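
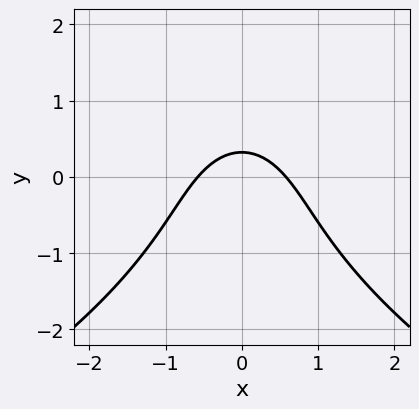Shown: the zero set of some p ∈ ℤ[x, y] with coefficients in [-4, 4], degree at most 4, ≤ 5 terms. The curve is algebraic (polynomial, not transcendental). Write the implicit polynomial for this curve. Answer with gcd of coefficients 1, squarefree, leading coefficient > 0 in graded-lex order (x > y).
y^3 + 3*x^2 + 3*y - 1

(a) deg p = 3. No degree-2 curve has this shape.
(b) Symmetries: mirror symmetry x ↦ −x ⇒ only even powers of x.
(c) The integer polynomial consistent with all of this is the stated p.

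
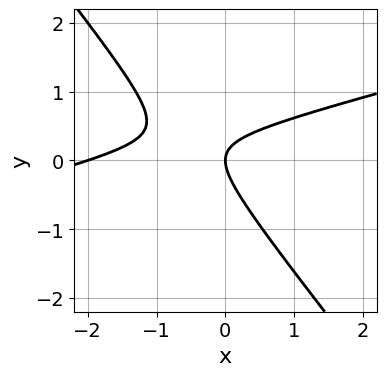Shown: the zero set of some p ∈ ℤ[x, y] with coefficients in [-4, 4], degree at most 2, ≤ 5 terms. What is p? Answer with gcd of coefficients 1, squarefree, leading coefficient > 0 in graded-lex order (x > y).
(a) The degree is 2 — the shape is more complex than any degree-1 curve.
(b) From the visible intercepts: it meets the y-axis at y = 0 (among the integer gridlines); among the integer gridlines, it crosses the x-axis at x ∈ {-2, 0}.
(c) Fitting integer coefficients to these (and the overall shape) gives p.

x^2 - 3*x*y - 3*y^2 + 2*x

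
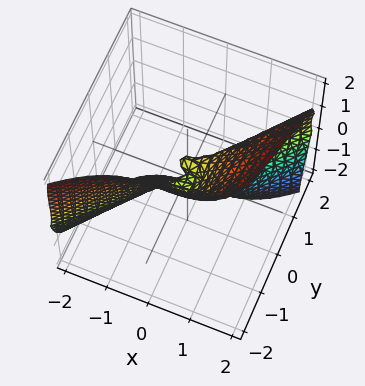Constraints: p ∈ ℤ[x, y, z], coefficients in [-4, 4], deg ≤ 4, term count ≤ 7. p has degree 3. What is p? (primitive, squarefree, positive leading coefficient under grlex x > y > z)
3*x^3 - 3*y^3 - 3*y*z^2 - 2*z^3 + 3*y*z

1. Degree: a generic line meets the surface in up to 3 points, so deg p = 3.
2. Checking where it meets the axes: one z-axis crossing is at z = 0; it crosses the x-axis at the gridline x = 0; one y-axis crossing is at y = 0.
3. Solving for integer coefficients yields p as stated.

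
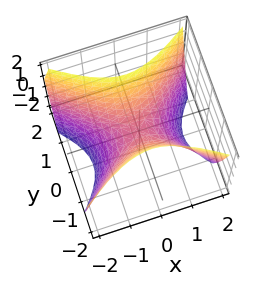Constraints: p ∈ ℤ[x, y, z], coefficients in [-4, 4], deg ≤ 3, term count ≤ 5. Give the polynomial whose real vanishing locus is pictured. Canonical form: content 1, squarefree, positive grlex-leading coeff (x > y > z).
1. deg p = 2. A saddle surface; a quadric.
2. Symmetries: mirror symmetry y ↦ −y ⇒ only even powers of y; it's symmetric under x → −x, forcing even powers of x.
3. Observable constraints: it crosses the z-axis at the gridline z = 0; it meets the y-axis at y = 0 (among the integer gridlines).
4. Together with the visible shape, these determine p as stated.

2*x^2 - 3*y^2 + 2*z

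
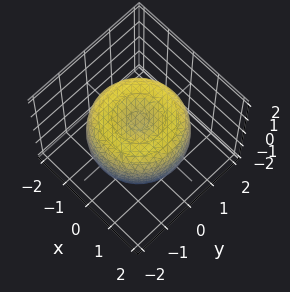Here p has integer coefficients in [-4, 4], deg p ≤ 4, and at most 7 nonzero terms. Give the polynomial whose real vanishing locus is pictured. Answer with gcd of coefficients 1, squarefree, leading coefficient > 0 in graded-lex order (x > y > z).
x^4 + 2*x^2*y^2 + y^4 - 2*x^2 - 2*y^2 + 2*z^2 - 1

First, deg p = 4. A generic line meets the surface in up to 4 points.
Then, symmetries: every cross-section ⟂ z is a circle, so x, y appear only via x² + y².
Next, from the visible intercepts: a circular section at z = -1 has radius exactly 1.
Finally, putting this together gives p.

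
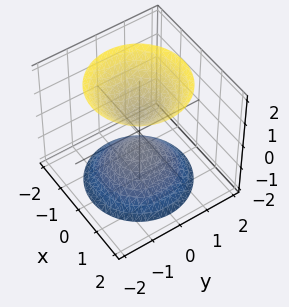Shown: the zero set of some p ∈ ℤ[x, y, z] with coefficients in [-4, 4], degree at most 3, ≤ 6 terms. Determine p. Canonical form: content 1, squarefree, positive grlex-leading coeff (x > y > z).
1. The picture has 2 separate pieces. They look like related sheets of one shape, so recover p as a whole.
2. Degree: the shape is more complex than any degree-1 surface, so deg p = 2.
3. Symmetries: rotational symmetry about the z-axis ⇒ p depends on x, y only through x² + y².
4. Checking where it meets the axes: it misses every integer gridline on the x-axis; the surface avoids every integer y-axis point in the box; a circular section at z = 1 has radius between 0 and 1.
5. Fitting integer coefficients to these (and the overall shape) gives p.

3*x^2 + 3*y^2 - 2*z^2 + 1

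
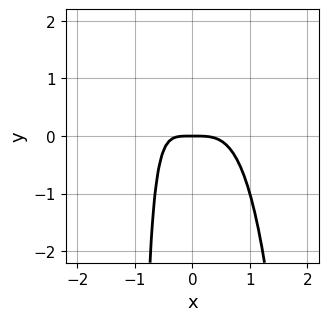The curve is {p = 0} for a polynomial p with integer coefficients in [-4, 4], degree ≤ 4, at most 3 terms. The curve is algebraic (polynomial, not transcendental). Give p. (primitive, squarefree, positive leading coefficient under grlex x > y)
The degree is 4 — a generic line meets the curve in up to 4 points.
Checking where it meets the axes: one y-axis crossing is at y = 0; it meets the x-axis at x = 0 (among the integer gridlines).
These observations pin down the coefficients.

2*x^4 + x*y + y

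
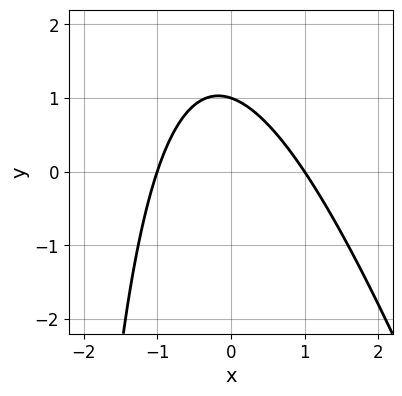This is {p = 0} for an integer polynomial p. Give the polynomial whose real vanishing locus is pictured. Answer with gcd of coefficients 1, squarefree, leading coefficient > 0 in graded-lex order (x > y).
3*x^2 + x*y + 3*y - 3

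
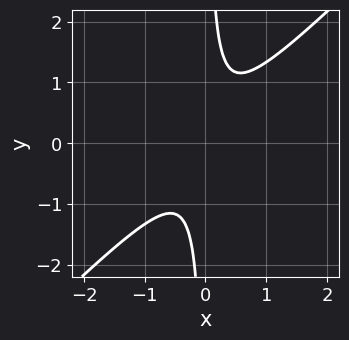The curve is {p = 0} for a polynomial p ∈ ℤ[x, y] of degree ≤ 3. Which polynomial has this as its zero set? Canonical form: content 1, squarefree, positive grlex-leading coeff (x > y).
3*x^2 - 3*x*y + 1

First, deg p = 2. The shape is more complex than any degree-1 curve.
Then, checking where it meets the axes: it misses every integer gridline on the x-axis; the curve avoids every integer y-axis point in the box.
Finally, the integer polynomial consistent with all of this is the stated p.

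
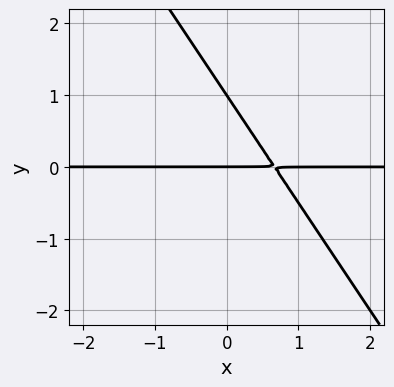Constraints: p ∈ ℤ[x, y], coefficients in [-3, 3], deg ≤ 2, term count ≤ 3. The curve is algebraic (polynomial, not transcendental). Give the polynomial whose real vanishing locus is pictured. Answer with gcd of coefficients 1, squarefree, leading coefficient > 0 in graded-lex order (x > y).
3*x*y + 2*y^2 - 2*y

1. deg p = 2. The shape is more complex than any degree-1 curve.
2. Checking where it meets the axes: every point of the x-axis in the box is on the curve; among the integer gridlines, it crosses the y-axis at y ∈ {0, 1}.
3. The integer polynomial consistent with all of this is the stated p.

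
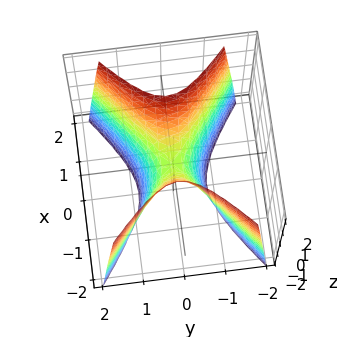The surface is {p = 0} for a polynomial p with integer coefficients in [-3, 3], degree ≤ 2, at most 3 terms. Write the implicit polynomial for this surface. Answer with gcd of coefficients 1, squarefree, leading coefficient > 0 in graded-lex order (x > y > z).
2*x^2 - 3*y^2 - z

(a) deg p = 2.
(b) Symmetries: mirror symmetry y ↦ −y ⇒ only even powers of y; it's symmetric under x → −x, forcing even powers of x.
(c) From the axis intercepts and sections: one x-axis crossing is at x = 0; one y-axis crossing is at y = 0.
(d) Putting this together gives p.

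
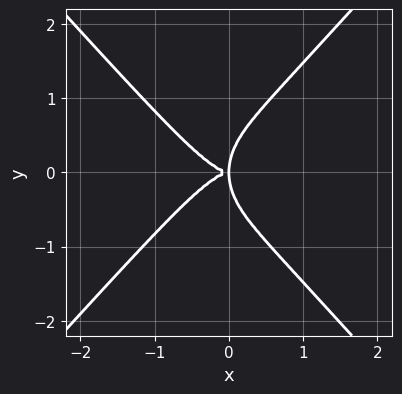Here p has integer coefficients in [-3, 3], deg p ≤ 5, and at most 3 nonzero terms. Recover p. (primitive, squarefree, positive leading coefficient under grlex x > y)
3*x^4 - 2*y^4 + 3*x*y^2

First, degree: a generic line meets the curve in up to 4 points, so deg p = 4.
Next, symmetries: it's symmetric under y → −y, forcing even powers of y.
Next, from the axis intercepts and sections: one y-axis crossing is at y = 0; it crosses the x-axis at the gridline x = 0.
Finally, putting this together gives p.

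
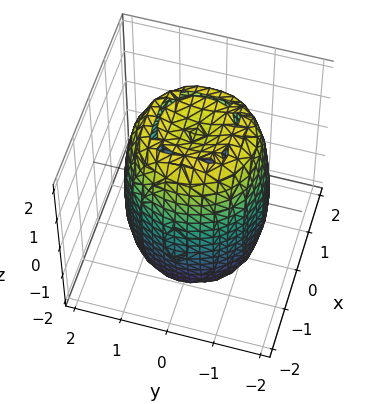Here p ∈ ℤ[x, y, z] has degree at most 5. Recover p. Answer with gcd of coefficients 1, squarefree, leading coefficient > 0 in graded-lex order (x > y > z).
2*x^4 + 4*x^2*y^2 + 2*y^4 - 3*x^2 - 3*y^2 + z^2 - 3

First, the degree is 4 — the shape is more complex than any degree-3 surface.
Next, symmetry: the surface is invariant under rotation about z: p = q(x² + y², z).
Then, against the integer gridlines: a circular section at z = -2 has radius between 0 and 1.
Finally, solving for integer coefficients yields p as stated.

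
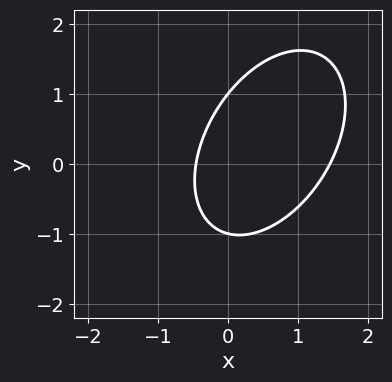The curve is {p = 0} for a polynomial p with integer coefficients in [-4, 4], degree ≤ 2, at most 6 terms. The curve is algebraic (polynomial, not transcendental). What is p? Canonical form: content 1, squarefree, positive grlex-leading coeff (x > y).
3*x^2 - 2*x*y + 2*y^2 - 3*x - 2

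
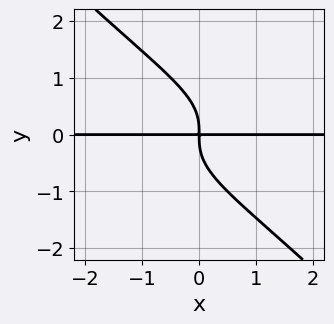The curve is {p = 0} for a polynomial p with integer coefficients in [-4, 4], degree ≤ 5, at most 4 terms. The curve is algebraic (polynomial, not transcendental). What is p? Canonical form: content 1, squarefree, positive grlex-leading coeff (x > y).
x*y^3 + y^4 + x*y

Degree: the shape is more complex than any degree-3 curve, so deg p = 4.
Reading off the gridlines: the visible x-axis segment lies entirely on the curve.
Together with the visible shape, these determine p as stated.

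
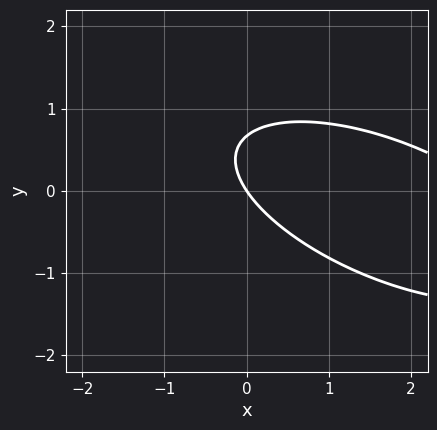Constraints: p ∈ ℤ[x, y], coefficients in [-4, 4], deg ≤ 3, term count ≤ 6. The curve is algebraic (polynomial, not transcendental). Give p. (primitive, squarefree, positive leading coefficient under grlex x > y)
x^2 + 2*x*y + 3*y^2 - 3*x - 2*y

(a) deg p = 2.
(b) From the visible intercepts: it crosses the y-axis at the gridline y = 0; it meets the x-axis at x = 0 (among the integer gridlines).
(c) Putting this together gives p.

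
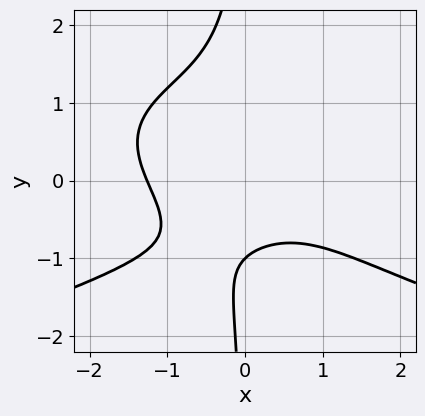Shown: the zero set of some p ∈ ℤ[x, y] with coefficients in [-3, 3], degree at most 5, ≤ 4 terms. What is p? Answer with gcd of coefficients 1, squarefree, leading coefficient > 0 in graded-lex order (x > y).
(a) Degree: no degree-3 curve has this shape, so deg p = 4.
(b) From the visible intercepts: one y-axis crossing is at y = -1.
(c) These observations pin down the coefficients.

2*x*y^3 + x^3 + 2*y + 2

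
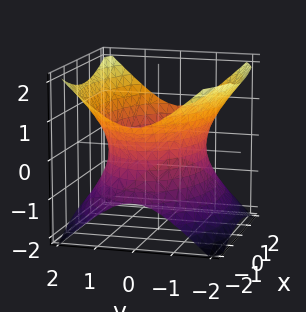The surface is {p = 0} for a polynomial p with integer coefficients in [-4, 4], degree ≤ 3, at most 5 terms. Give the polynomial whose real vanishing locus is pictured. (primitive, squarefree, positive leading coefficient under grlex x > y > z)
x^2 + 2*y^2 - 2*z^2 - 3

First, the degree is 2 — an hourglass — one-sheet hyperboloid; a quadric.
Then, symmetries: the y ↦ −y reflection is a symmetry, so y appears only in even powers; the z ↦ −z reflection is a symmetry, so z appears only in even powers; the x ↦ −x reflection is a symmetry, so x appears only in even powers.
Then, reading off the gridlines: no z-intercept at any integer in the box.
Finally, solving for integer coefficients yields p as stated.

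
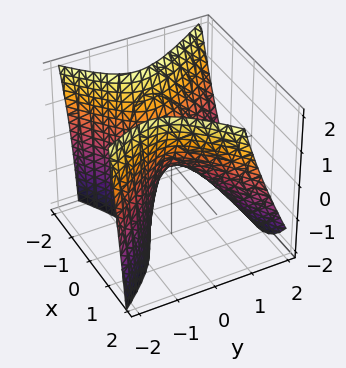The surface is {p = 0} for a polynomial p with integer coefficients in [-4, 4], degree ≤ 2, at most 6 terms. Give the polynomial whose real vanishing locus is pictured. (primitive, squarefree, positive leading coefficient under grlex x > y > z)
3*x^2 - 2*x*y - 3*y^2 - 2*y*z - 2*z

1. deg p = 2.
2. Observable constraints: it crosses the z-axis at the gridline z = 0; it meets the y-axis at y = 0 (among the integer gridlines).
3. Solving for integer coefficients yields p as stated.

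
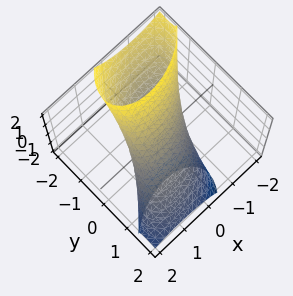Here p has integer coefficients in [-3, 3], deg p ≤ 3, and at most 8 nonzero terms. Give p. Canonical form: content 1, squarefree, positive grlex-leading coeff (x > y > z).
x^2 - x*y + 2*y^2 + 3*y*z + z^2 - 1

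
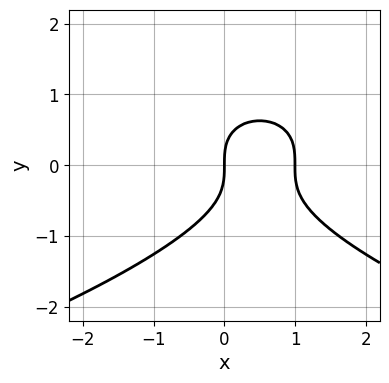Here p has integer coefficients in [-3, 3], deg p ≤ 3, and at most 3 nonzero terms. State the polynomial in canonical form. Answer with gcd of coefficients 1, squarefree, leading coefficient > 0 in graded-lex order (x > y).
y^3 + x^2 - x

First, deg p = 3. The shape is more complex than any degree-2 curve.
Next, reading off the gridlines: it crosses the y-axis at the gridline y = 0; the x-axis gridline crossings are at x ∈ {0, 1}.
Finally, together with the visible shape, these determine p as stated.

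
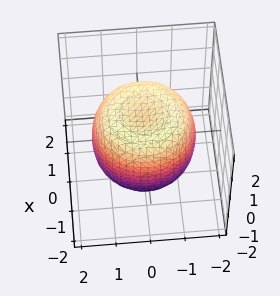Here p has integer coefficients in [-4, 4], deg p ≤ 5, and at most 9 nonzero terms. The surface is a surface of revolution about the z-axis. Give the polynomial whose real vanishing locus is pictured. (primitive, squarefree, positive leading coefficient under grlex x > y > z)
deg p = 4.
Symmetries: rotational symmetry about the z-axis ⇒ p depends on x, y only through x² + y².
From the axis intercepts and sections: the z-axis gridline crossings are at z ∈ {-1, 1}; a circular section at z = 0 has radius between 1 and 2.
Together with the visible shape, these determine p as stated.

2*x^4 + 4*x^2*y^2 + 2*y^4 - 3*x^2 - 3*y^2 + 3*z^2 - 3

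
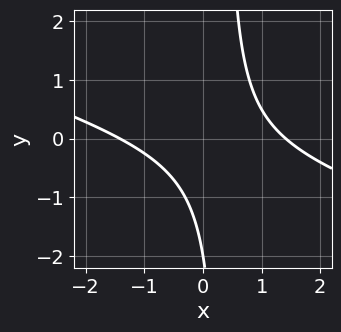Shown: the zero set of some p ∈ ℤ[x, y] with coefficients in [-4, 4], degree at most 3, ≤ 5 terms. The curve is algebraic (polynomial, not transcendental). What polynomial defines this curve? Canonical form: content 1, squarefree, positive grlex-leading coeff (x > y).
x^2 + 3*x*y - y - 2

First, degree: a generic line meets the curve in up to 2 points, so deg p = 2.
Next, reading off the gridlines: one y-axis crossing is at y = -2.
Finally, assembling these constraints gives the stated polynomial.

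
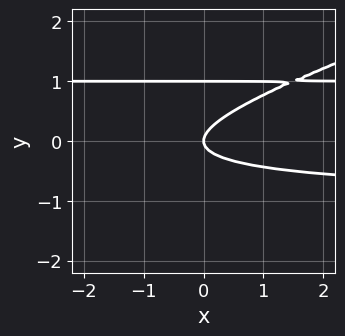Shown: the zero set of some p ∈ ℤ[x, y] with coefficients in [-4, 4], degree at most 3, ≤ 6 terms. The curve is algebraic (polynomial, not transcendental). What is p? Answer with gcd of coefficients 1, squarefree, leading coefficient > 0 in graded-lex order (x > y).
x*y^2 - 3*y^3 + 3*y^2 - x

(a) The degree is 3 — no degree-2 curve has this shape.
(b) Against the integer gridlines: one x-axis crossing is at x = 0; the y-axis gridline crossings are at y ∈ {0, 1}.
(c) These observations pin down the coefficients.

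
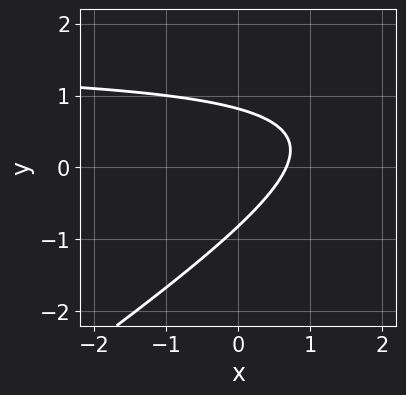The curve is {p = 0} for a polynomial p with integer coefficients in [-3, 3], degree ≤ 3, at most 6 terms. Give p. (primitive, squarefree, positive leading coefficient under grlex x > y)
1. Degree: no degree-1 curve has this shape, so deg p = 2.
2. Solving for integer coefficients yields p as stated.

2*x*y - 3*y^2 - 3*x + 2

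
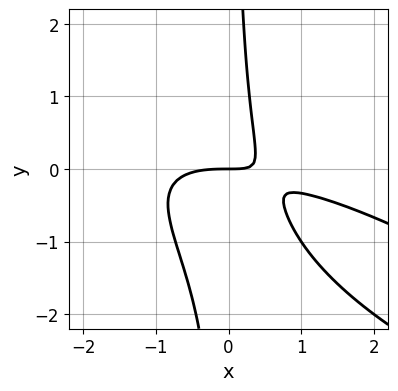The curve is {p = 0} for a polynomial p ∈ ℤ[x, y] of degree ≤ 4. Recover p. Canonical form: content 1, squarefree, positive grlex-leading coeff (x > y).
1. The degree is 3 — the shape is more complex than any degree-2 curve.
2. Reading off the gridlines: it meets the y-axis at y = 0 (among the integer gridlines); it crosses the x-axis at the gridline x = 0.
3. Fitting integer coefficients to these (and the overall shape) gives p.

x^3 + 3*x^2*y + 3*x*y^2 + 3*x*y - 2*y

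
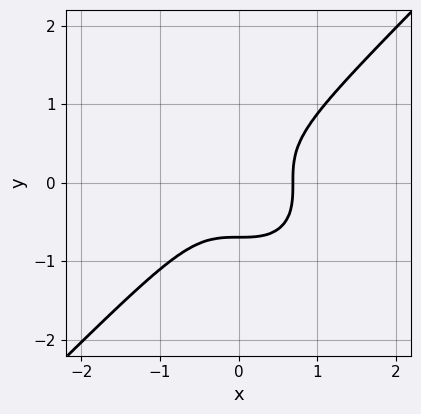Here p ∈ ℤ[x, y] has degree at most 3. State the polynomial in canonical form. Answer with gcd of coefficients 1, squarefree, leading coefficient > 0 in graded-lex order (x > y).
3*x^3 - 3*y^3 - 1

(a) deg p = 3. A generic line meets the curve in up to 3 points.
(b) Matching integer coefficients to the picture gives p.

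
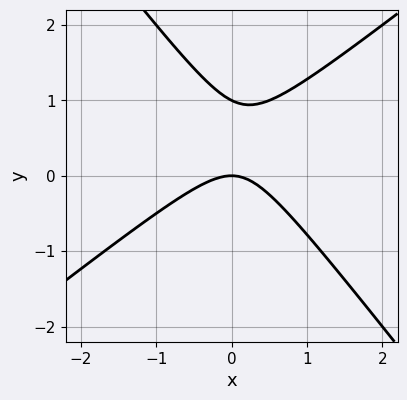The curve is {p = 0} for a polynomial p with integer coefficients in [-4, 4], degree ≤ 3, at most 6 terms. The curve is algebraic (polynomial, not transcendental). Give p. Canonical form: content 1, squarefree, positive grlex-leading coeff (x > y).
2*x^2 - x*y - 2*y^2 + 2*y

1. The degree is 2 — the shape is more complex than any degree-1 curve.
2. Observable constraints: it crosses the x-axis at the gridline x = 0; among the integer gridlines, it crosses the y-axis at y ∈ {0, 1}.
3. The integer polynomial consistent with all of this is the stated p.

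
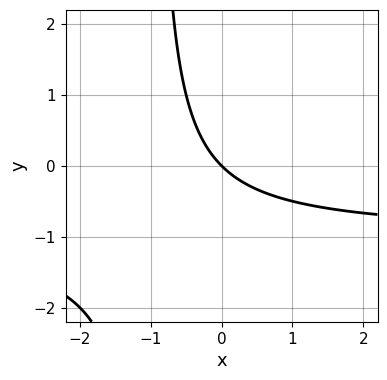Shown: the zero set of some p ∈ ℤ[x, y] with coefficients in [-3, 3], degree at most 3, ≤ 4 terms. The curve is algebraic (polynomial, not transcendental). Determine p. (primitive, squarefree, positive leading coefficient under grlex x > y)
deg p = 2. A generic line meets the curve in up to 2 points.
Checking where it meets the axes: one x-axis crossing is at x = 0; it meets the y-axis at y = 0 (among the integer gridlines).
Assembling these constraints gives the stated polynomial.

x*y + x + y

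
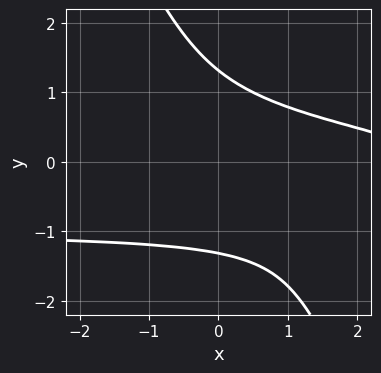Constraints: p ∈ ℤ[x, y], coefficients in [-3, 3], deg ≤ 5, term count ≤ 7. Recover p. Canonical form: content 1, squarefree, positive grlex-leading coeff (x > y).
2*x*y^3 + y^4 + x*y^2 + x - 3

Degree: the shape is more complex than any degree-3 curve, so deg p = 4.
From the axis intercepts and sections: no x-intercept at any integer in the box.
Solving for integer coefficients yields p as stated.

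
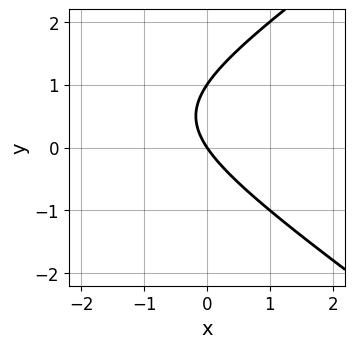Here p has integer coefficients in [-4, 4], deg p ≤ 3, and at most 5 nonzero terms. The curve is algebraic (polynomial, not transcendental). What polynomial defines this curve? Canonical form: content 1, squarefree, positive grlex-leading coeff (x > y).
x^2 - 2*y^2 + 3*x + 2*y

1. The degree is 2 — a generic line meets the curve in up to 2 points.
2. Checking where it meets the axes: it crosses the x-axis at the gridline x = 0; the y-axis gridline crossings are at y ∈ {0, 1}.
3. Together with the visible shape, these determine p as stated.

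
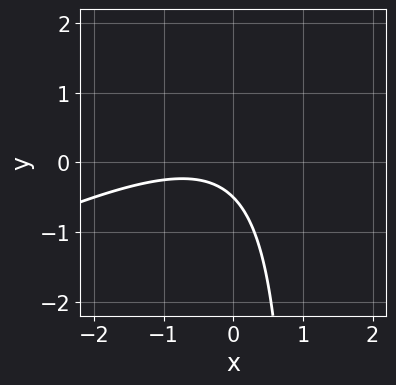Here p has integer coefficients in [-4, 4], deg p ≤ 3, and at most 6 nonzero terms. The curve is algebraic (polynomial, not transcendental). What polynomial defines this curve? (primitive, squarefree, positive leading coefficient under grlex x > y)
(a) Degree: the shape is more complex than any degree-1 curve, so deg p = 2.
(b) Reading off the gridlines: the curve avoids every integer x-axis point in the box.
(c) Fitting integer coefficients to these (and the overall shape) gives p.

x^2 - 2*x*y + x + 2*y + 1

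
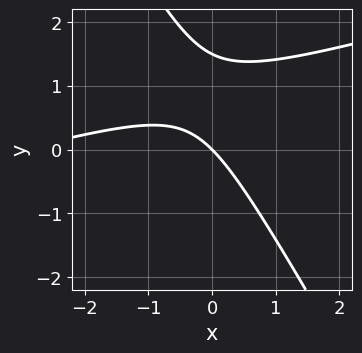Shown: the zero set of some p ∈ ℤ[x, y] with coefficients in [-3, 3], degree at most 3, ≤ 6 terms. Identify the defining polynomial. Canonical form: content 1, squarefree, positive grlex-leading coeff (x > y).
The degree is 2 — no degree-1 curve has this shape.
From the axis intercepts and sections: it crosses the x-axis at the gridline x = 0; one y-axis crossing is at y = 0.
These observations pin down the coefficients.

x^2 - 3*x*y - 2*y^2 + 3*x + 3*y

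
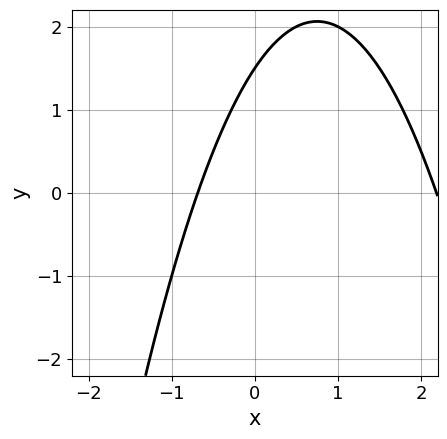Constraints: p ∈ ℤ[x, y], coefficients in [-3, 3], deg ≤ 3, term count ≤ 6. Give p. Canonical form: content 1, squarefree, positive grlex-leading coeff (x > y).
2*x^2 - 3*x + 2*y - 3

First, the degree is 2 — a generic line meets the curve in up to 2 points.
Finally, the integer polynomial consistent with all of this is the stated p.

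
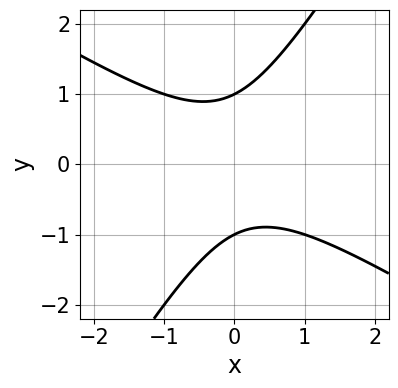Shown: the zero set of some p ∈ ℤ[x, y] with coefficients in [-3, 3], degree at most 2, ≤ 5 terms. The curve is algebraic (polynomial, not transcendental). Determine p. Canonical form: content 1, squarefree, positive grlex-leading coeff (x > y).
First, the degree is 2 — a generic line meets the curve in up to 2 points.
Next, observable constraints: among the integer gridlines, it crosses the y-axis at y ∈ {-1, 1}; it misses every integer gridline on the x-axis.
Finally, the integer polynomial consistent with all of this is the stated p.

x^2 + x*y - y^2 + 1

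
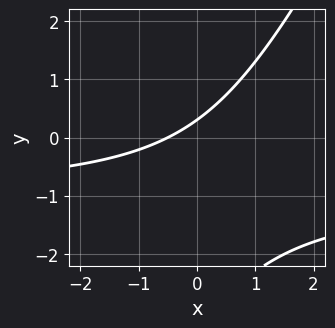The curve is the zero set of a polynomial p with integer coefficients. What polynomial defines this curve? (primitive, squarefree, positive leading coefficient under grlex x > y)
(a) deg p = 2. No degree-1 curve has this shape.
(b) Matching integer coefficients to the picture gives p.

2*x*y - y^2 + 2*x - 3*y + 1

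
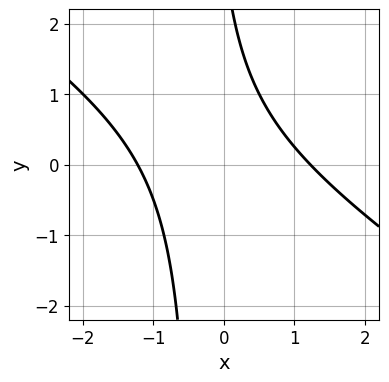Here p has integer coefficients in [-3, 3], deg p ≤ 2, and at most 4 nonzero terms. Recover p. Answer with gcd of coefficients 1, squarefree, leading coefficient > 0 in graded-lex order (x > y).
2*x^2 + 3*x*y + y - 3

(a) deg p = 2.
(b) Observable constraints: the curve avoids every integer y-axis point in the box.
(c) Assembling these constraints gives the stated polynomial.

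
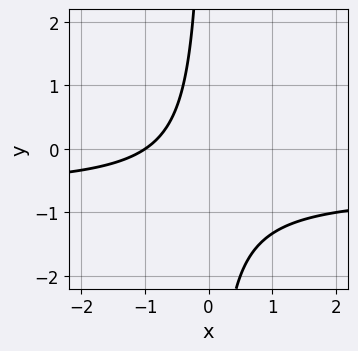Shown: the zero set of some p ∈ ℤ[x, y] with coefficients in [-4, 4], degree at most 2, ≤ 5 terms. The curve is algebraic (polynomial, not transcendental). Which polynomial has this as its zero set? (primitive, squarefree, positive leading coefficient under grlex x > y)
3*x*y + 2*x + 2

1. deg p = 2. No degree-1 curve has this shape.
2. From the visible intercepts: the curve avoids every integer y-axis point in the box; it meets the x-axis at x = -1 (among the integer gridlines).
3. Assembling these constraints gives the stated polynomial.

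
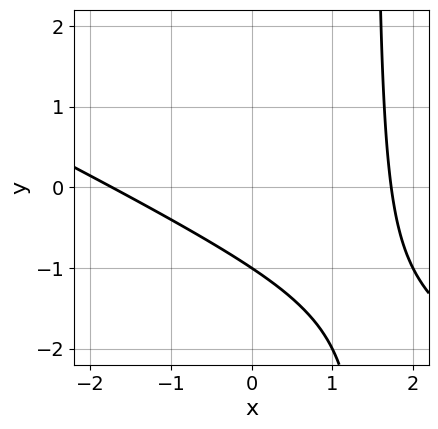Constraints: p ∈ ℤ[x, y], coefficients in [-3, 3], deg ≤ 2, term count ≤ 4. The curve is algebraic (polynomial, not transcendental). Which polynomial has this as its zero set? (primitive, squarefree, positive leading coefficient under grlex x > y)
(a) Degree: a generic line meets the curve in up to 2 points, so deg p = 2.
(b) From the visible intercepts: it meets the y-axis at y = -1 (among the integer gridlines).
(c) Matching integer coefficients to the picture gives p.

x^2 + 2*x*y - 3*y - 3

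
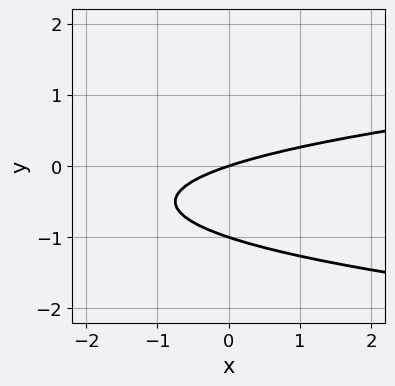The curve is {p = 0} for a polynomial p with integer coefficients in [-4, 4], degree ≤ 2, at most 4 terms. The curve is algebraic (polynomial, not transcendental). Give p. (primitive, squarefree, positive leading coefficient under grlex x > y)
3*y^2 - x + 3*y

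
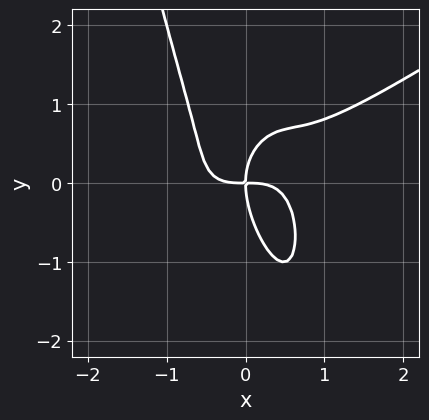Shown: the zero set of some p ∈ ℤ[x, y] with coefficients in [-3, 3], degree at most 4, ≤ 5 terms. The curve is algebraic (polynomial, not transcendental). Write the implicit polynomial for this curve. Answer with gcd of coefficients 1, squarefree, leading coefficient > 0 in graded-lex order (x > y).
First, deg p = 4. No degree-3 curve has this shape.
Next, checking where it meets the axes: one y-axis crossing is at y = 0; one x-axis crossing is at x = 0.
Finally, matching integer coefficients to the picture gives p.

2*x^4 - 3*x^3*y - x*y^2 - y^3 + 2*x*y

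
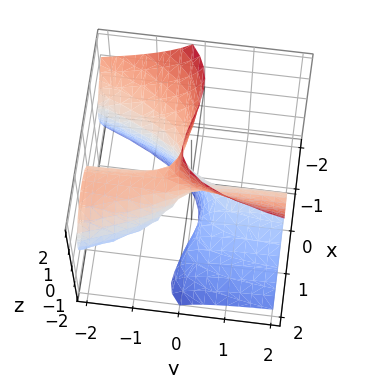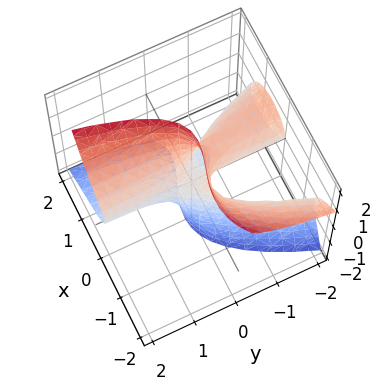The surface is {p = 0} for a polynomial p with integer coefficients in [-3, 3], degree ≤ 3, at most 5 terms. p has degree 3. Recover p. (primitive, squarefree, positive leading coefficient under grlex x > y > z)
3*x^3 + 3*x^2*z - 3*y*z^2 + 3*x*y - z

deg p = 3. The shape is more complex than any degree-2 surface.
From the axis intercepts and sections: every point of the y-axis in the box is on the surface; it meets the x-axis at x = 0 (among the integer gridlines); one z-axis crossing is at z = 0.
These observations pin down the coefficients.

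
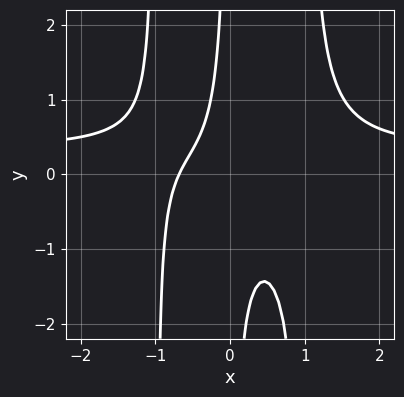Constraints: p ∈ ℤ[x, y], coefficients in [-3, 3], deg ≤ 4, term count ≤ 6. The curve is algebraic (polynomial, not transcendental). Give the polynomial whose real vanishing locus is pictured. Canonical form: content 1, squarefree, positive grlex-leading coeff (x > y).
3*x^3*y - x^3 - 3*x*y - x - 1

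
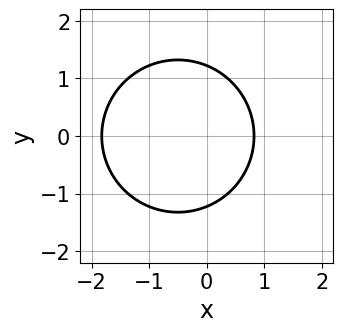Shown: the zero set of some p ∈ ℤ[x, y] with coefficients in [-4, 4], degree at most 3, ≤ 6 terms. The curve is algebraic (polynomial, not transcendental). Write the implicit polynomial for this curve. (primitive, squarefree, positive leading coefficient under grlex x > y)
2*x^2 + 2*y^2 + 2*x - 3

1. Degree: a generic line meets the curve in up to 2 points, so deg p = 2.
2. Symmetries: mirror symmetry y ↦ −y ⇒ only even powers of y.
3. Fitting integer coefficients to these (and the overall shape) gives p.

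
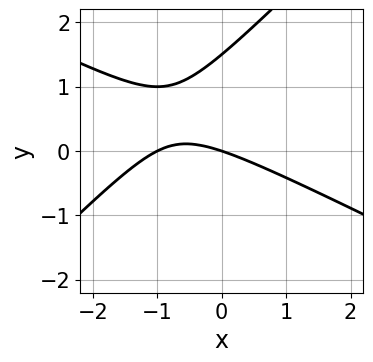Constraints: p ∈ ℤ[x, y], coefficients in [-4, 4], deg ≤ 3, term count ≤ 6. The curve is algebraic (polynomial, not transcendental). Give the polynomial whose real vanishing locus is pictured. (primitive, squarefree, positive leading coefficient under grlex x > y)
(a) The degree is 2 — a generic line meets the curve in up to 2 points.
(b) From the visible intercepts: it crosses the y-axis at the gridline y = 0; the x-axis gridline crossings are at x ∈ {-1, 0}.
(c) Fitting integer coefficients to these (and the overall shape) gives p.

x^2 + x*y - 2*y^2 + x + 3*y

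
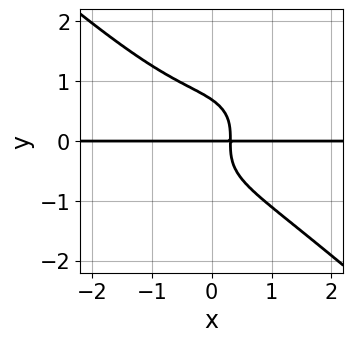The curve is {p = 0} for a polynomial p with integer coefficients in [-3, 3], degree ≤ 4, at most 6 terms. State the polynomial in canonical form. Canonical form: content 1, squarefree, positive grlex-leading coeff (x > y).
Degree: a generic line meets the curve in up to 4 points, so deg p = 4.
Observable constraints: one y-axis crossing is at y = 0; every point of the x-axis in the box is on the curve.
Putting this together gives p.

2*x^3*y + 3*y^4 + 3*x*y - y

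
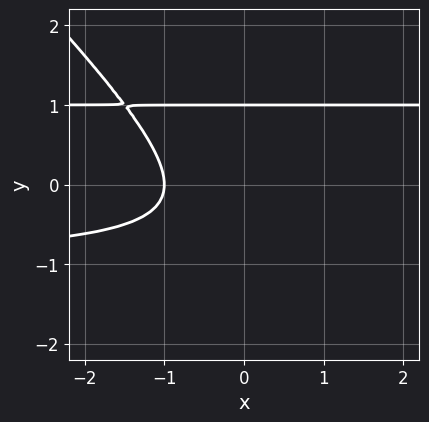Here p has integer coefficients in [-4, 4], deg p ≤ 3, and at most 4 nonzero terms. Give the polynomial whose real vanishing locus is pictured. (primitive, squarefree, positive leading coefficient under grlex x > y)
Degree: the shape is more complex than any degree-2 curve, so deg p = 3.
From the visible intercepts: it crosses the y-axis at the gridline y = 1; one x-axis crossing is at x = -1.
Fitting integer coefficients to these (and the overall shape) gives p.

x*y^2 + y^3 - x - 1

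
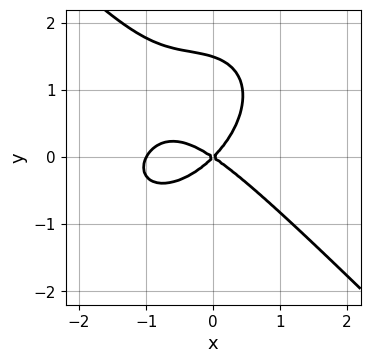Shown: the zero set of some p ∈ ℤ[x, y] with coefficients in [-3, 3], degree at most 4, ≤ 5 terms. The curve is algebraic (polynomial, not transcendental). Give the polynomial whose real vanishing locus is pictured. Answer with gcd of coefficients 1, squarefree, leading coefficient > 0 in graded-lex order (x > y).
2*x^3 + 2*y^3 + 2*x^2 + x*y - 3*y^2

(a) deg p = 3.
(b) Against the integer gridlines: among the integer gridlines, it crosses the x-axis at x ∈ {-1, 0}; it crosses the y-axis at the gridline y = 0.
(c) These observations pin down the coefficients.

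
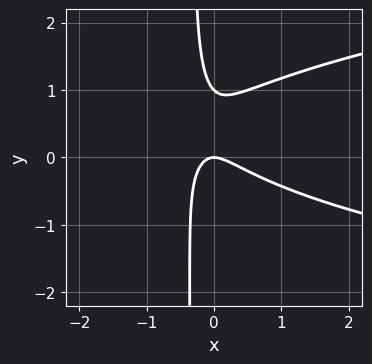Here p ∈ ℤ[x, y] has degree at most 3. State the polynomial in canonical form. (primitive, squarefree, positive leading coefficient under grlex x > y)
(a) Degree: the shape is more complex than any degree-2 curve, so deg p = 3.
(b) Observable constraints: it crosses the x-axis at the gridline x = 0; among the integer gridlines, it crosses the y-axis at y ∈ {0, 1}.
(c) Fitting integer coefficients to these (and the overall shape) gives p.

3*x*y^2 - 2*x^2 - 2*x*y + y^2 - y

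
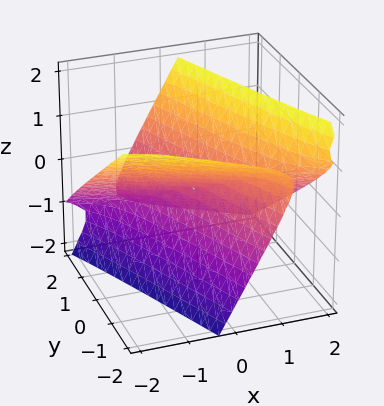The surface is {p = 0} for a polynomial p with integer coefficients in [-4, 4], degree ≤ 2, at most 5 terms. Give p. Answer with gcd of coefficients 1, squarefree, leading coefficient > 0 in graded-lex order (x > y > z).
First, deg p = 2. A generic line meets the surface in up to 2 points.
Then, from the axis intercepts and sections: it meets the y-axis at y = 0 (among the integer gridlines); one x-axis crossing is at x = 0; it meets the z-axis at z = 0 (among the integer gridlines).
Finally, the integer polynomial consistent with all of this is the stated p.

x^2 + 3*x*y + 3*x*z + y^2 - 2*z^2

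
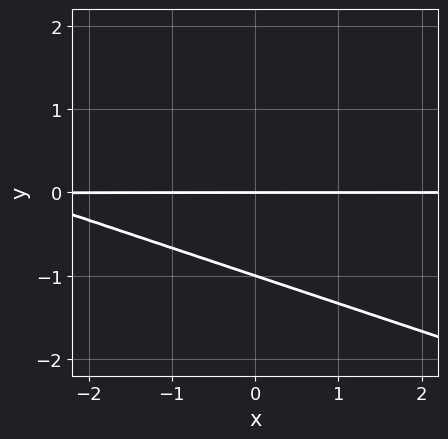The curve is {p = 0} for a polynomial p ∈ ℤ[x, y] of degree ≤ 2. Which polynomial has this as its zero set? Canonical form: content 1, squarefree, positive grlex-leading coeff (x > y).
x*y + 3*y^2 + 3*y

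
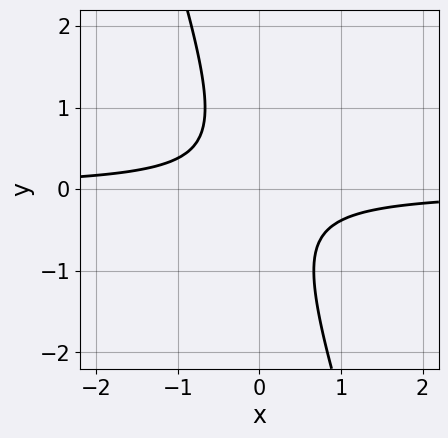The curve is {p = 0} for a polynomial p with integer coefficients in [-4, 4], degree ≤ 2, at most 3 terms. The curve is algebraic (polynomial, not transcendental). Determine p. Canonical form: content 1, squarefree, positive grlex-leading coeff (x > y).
1. Degree: no degree-1 curve has this shape, so deg p = 2.
2. From the visible intercepts: the curve avoids every integer x-axis point in the box; no y-intercept at any integer in the box.
3. Assembling these constraints gives the stated polynomial.

3*x*y + y^2 + 1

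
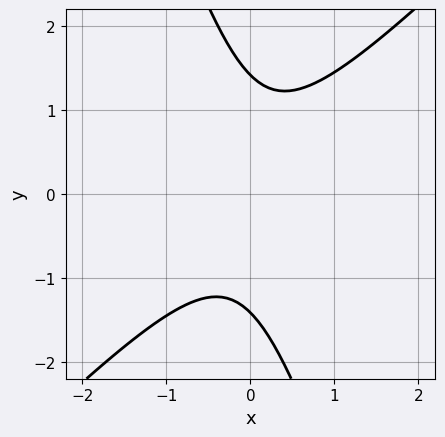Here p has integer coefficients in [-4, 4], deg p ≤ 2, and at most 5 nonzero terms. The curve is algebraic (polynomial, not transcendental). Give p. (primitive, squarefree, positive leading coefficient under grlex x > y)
3*x^2 - 2*x*y - y^2 + 2

1. Degree: the shape is more complex than any degree-1 curve, so deg p = 2.
2. Checking where it meets the axes: no x-intercept at any integer in the box.
3. Solving for integer coefficients yields p as stated.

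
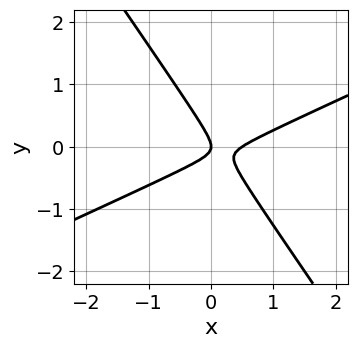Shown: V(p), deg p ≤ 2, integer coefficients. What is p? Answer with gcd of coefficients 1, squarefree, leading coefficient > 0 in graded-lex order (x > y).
2*x^2 - 3*x*y - 3*y^2 - x

(a) The degree is 2 — a generic line meets the curve in up to 2 points.
(b) Reading off the gridlines: one x-axis crossing is at x = 0; it crosses the y-axis at the gridline y = 0.
(c) Assembling these constraints gives the stated polynomial.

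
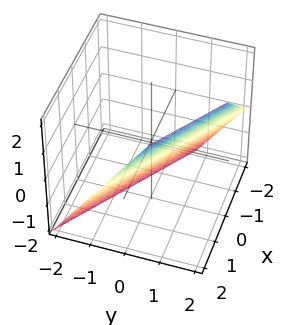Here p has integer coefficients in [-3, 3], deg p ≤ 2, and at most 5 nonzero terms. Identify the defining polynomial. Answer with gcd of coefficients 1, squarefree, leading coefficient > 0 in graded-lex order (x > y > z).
(a) The degree is 1 — the surface is flat (a plane).
(b) Checking where it meets the axes: it meets the x-axis at x = 1 (among the integer gridlines); one z-axis crossing is at z = -1.
(c) Together with the visible shape, these determine p as stated.

2*x + 3*y - 2*z - 2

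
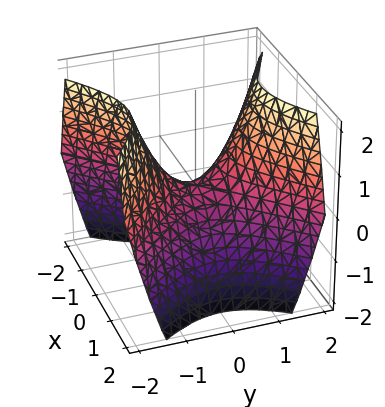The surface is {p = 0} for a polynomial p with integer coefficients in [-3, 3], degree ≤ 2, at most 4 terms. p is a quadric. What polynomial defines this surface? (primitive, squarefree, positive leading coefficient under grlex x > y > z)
1. The degree is 2 — a saddle surface; a quadric.
2. Symmetries: it's symmetric under y → −y, forcing even powers of y; mirror symmetry x ↦ −x ⇒ only even powers of x.
3. Observable constraints: it meets the x-axis at x = 0 (among the integer gridlines); it crosses the y-axis at the gridline y = 0; it crosses the z-axis at the gridline z = 0.
4. Matching integer coefficients to the picture gives p.

x^2 - y^2 + z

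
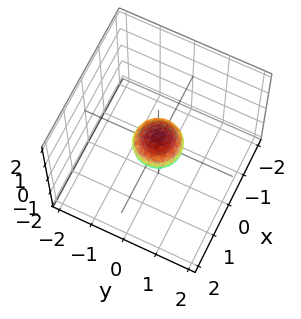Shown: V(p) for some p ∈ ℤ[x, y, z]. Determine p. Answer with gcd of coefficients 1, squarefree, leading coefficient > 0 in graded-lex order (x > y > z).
1. deg p = 2. Bounded and convex; a quadric.
2. Symmetries: mirror symmetry z ↦ −z ⇒ only even powers of z; every cross-section ⟂ z is a circle, so x, y appear only via x² + y².
3. From the visible intercepts: a circular section at z = 0 has radius between 0 and 1.
4. Fitting integer coefficients to these (and the overall shape) gives p.

2*x^2 + 2*y^2 + 3*z^2 - 1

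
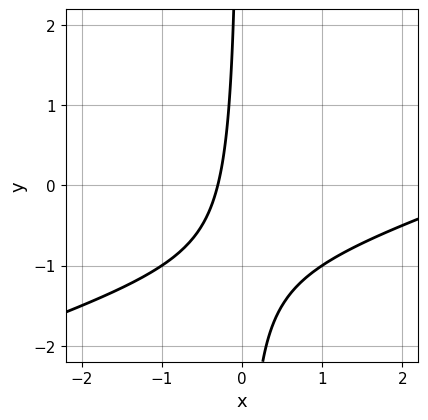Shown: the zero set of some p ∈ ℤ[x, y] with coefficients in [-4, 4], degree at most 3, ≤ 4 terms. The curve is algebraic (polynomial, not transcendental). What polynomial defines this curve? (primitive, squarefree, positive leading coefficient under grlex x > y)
x^2 - 3*x*y - 3*x - 1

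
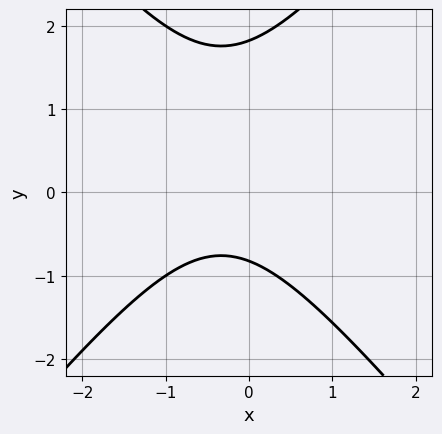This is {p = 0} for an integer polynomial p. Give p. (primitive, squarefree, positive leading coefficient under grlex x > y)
3*x^2 - 2*y^2 + 2*x + 2*y + 3

deg p = 2.
Observable constraints: the curve avoids every integer x-axis point in the box.
Putting this together gives p.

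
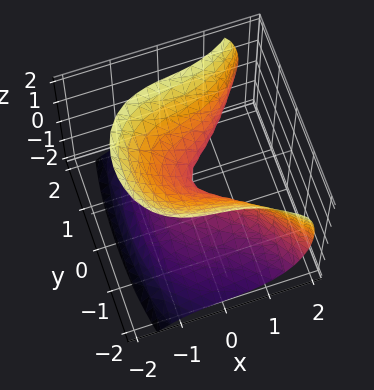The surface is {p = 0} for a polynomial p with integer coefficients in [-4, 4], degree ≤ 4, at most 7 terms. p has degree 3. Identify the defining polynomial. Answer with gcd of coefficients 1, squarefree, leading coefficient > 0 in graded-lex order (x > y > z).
2*x^3 - y^2*z - 3*y^2 + 3*z^2 + 2*x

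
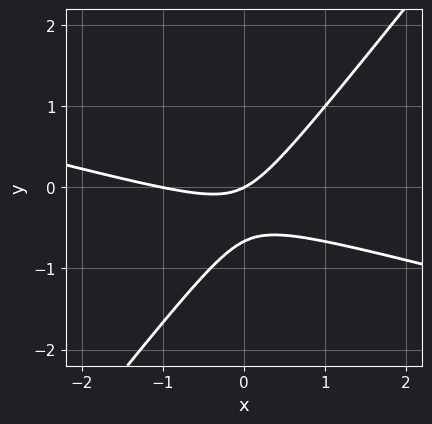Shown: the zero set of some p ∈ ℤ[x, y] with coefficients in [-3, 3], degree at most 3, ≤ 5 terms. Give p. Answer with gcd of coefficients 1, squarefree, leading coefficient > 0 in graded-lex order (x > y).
x^2 + 3*x*y - 3*y^2 + x - 2*y

(a) deg p = 2. The shape is more complex than any degree-1 curve.
(b) Checking where it meets the axes: among the integer gridlines, it crosses the x-axis at x ∈ {-1, 0}; one y-axis crossing is at y = 0.
(c) Fitting integer coefficients to these (and the overall shape) gives p.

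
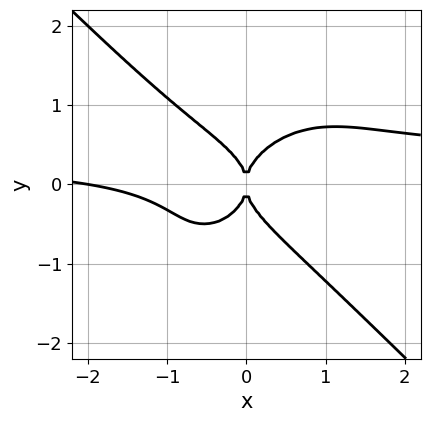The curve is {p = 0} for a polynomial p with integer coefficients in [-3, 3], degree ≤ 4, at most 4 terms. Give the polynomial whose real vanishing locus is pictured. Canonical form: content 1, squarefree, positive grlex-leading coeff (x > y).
1. The degree is 4 — no degree-3 curve has this shape.
2. Checking where it meets the axes: it meets the y-axis at y = 0 (among the integer gridlines); among the integer gridlines, it crosses the x-axis at x ∈ {-2, 0}.
3. Assembling these constraints gives the stated polynomial.

3*x^3*y + 3*y^4 - x^3 - 2*x^2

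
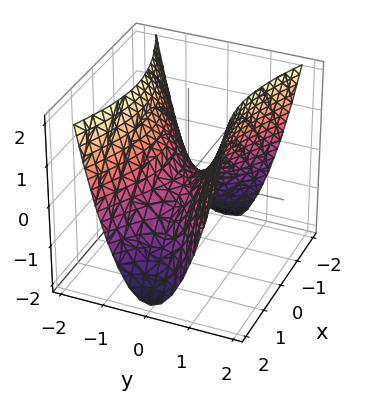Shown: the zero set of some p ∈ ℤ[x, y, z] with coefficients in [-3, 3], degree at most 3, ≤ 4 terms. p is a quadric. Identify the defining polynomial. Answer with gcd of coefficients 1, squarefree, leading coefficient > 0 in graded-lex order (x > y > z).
x^2 - 3*y^2 + 2*z

(a) The degree is 2 — a hyperbolic paraboloid; a quadric.
(b) Symmetries: the y ↦ −y reflection is a symmetry, so y appears only in even powers; the x ↦ −x reflection is a symmetry, so x appears only in even powers.
(c) Reading off the gridlines: it crosses the z-axis at the gridline z = 0; one y-axis crossing is at y = 0; it crosses the x-axis at the gridline x = 0.
(d) The integer polynomial consistent with all of this is the stated p.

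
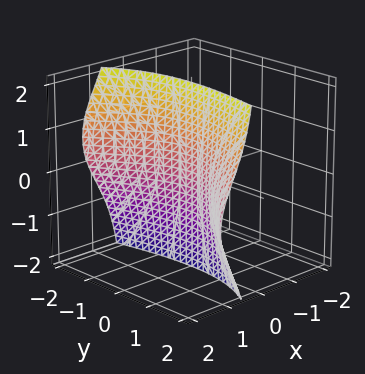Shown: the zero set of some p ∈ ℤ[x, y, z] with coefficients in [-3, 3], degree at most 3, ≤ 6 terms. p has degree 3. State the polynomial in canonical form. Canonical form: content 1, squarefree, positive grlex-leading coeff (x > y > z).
x^3 + x*y*z + 2*x*z^2 - y^2 + 3*x

1. Degree: the shape is more complex than any degree-2 surface, so deg p = 3.
2. Checking where it meets the axes: it meets the y-axis at y = 0 (among the integer gridlines); the visible z-axis segment lies entirely on the surface.
3. Fitting integer coefficients to these (and the overall shape) gives p.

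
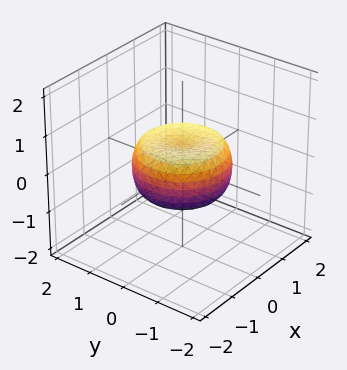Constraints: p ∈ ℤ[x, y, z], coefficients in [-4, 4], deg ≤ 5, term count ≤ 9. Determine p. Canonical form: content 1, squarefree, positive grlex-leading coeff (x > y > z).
2*x^4 + 4*x^2*y^2 + 2*y^4 - 2*x^2 - 2*y^2 + 3*z^2 - 1

First, the degree is 4 — the shape is more complex than any degree-3 surface.
Then, symmetries: the surface is invariant under rotation about z: p = q(x² + y², z).
Then, against the integer gridlines: a circular section at z = 0 has radius between 1 and 2.
Finally, the integer polynomial consistent with all of this is the stated p.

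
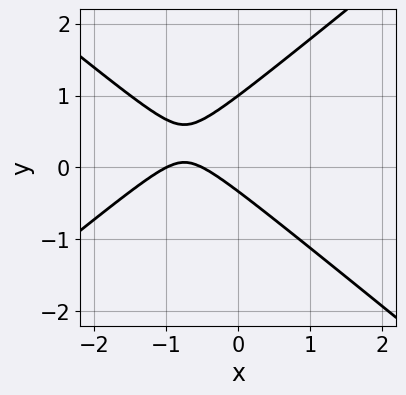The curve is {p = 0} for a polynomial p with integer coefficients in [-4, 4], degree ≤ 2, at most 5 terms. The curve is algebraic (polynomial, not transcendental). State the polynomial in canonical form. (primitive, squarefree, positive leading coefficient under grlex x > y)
1. deg p = 2. No degree-1 curve has this shape.
2. From the axis intercepts and sections: it meets the x-axis at x = -1 (among the integer gridlines); it crosses the y-axis at the gridline y = 1.
3. Fitting integer coefficients to these (and the overall shape) gives p.

2*x^2 - 3*y^2 + 3*x + 2*y + 1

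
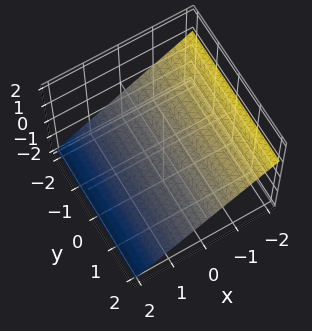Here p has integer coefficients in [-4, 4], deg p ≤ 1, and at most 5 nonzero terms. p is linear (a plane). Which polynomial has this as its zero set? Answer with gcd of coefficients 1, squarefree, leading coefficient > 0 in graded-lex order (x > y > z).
2*x + 3*z + 2

1. Degree: every cross-section is a straight line — this is a plane, so deg p = 1.
2. Reading off the gridlines: no y-intercept at any integer in the box; it crosses the x-axis at the gridline x = -1.
3. Assembling these constraints gives the stated polynomial.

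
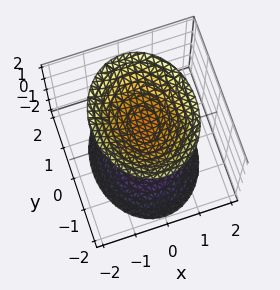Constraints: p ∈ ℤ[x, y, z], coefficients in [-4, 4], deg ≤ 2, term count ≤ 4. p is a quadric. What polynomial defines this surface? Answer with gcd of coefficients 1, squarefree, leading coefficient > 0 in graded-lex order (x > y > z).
1. The picture has 2 separate pieces.
2. Degree: two separate bowl-shaped sheets opening away from each other; a quadric, so deg p = 2.
3. Symmetries: the x ↦ −x reflection is a symmetry, so x appears only in even powers; it's symmetric under y → −y, forcing even powers of y; it's symmetric under z → −z, forcing even powers of z.
4. From the axis intercepts and sections: among the integer gridlines, it crosses the z-axis at z ∈ {-1, 1}; it misses every integer gridline on the y-axis; the surface avoids every integer x-axis point in the box.
5. The integer polynomial consistent with all of this is the stated p.

3*x^2 + 2*y^2 - 2*z^2 + 2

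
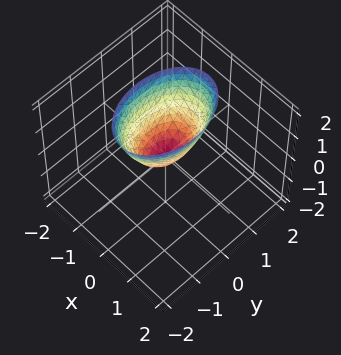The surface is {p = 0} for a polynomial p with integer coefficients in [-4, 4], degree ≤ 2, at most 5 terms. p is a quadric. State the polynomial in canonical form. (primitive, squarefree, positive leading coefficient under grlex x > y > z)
2*x^2 + y^2 - z

(a) The degree is 2 — a single bowl opening along one axis; a quadric.
(b) Symmetries: mirror symmetry y ↦ −y ⇒ only even powers of y; it's symmetric under x → −x, forcing even powers of x.
(c) From the axis intercepts and sections: it crosses the x-axis at the gridline x = 0; it meets the y-axis at y = 0 (among the integer gridlines).
(d) These observations pin down the coefficients.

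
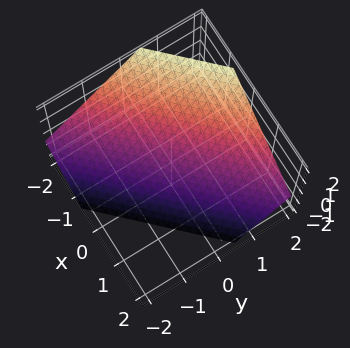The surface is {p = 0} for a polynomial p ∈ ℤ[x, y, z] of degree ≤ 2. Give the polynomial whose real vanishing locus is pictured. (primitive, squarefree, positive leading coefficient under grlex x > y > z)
3*x - 3*y + 3*z + 2

First, degree: the surface is flat (a plane), so deg p = 1.
Finally, matching integer coefficients to the picture gives p.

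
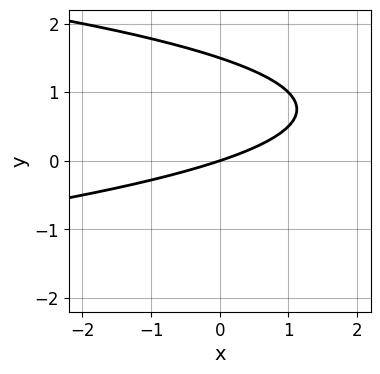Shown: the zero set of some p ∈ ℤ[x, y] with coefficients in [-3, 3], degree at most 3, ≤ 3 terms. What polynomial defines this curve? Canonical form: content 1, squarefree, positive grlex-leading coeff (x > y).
First, degree: the shape is more complex than any degree-1 curve, so deg p = 2.
Next, from the visible intercepts: it crosses the x-axis at the gridline x = 0; it meets the y-axis at y = 0 (among the integer gridlines).
Finally, putting this together gives p.

2*y^2 + x - 3*y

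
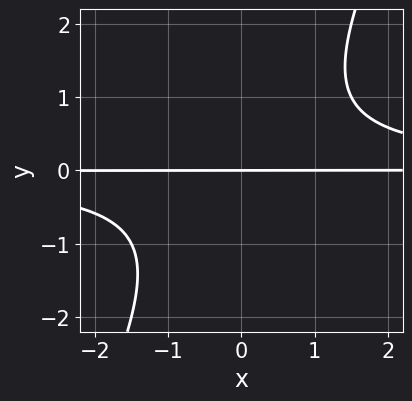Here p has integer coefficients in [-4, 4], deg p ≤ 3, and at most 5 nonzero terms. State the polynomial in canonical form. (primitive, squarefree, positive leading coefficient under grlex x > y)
1. Degree: a generic line meets the curve in up to 3 points, so deg p = 3.
2. From the axis intercepts and sections: every point of the x-axis in the box is on the curve; one y-axis crossing is at y = 0.
3. Together with the visible shape, these determine p as stated.

2*x*y^2 - y^3 - 2*y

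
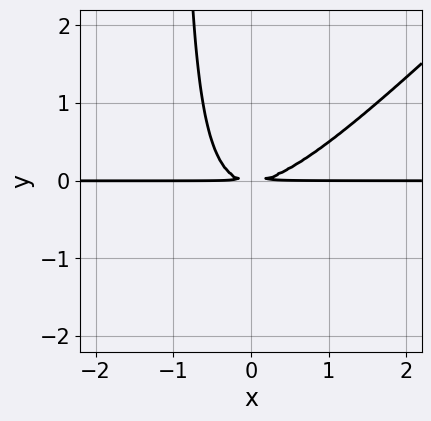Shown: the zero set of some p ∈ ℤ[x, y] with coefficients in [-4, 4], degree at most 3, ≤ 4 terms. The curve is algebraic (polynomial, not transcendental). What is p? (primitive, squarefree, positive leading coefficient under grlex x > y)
1. Degree: no degree-2 curve has this shape, so deg p = 3.
2. Observable constraints: the visible x-axis segment lies entirely on the curve.
3. Fitting integer coefficients to these (and the overall shape) gives p.

x^2*y - x*y^2 - y^2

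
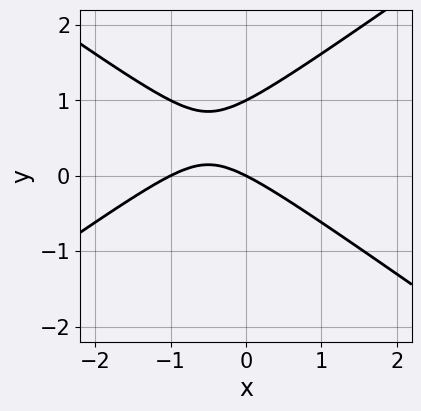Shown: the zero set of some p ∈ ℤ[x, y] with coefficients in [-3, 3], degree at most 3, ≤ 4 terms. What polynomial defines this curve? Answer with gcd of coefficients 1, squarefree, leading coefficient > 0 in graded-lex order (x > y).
Degree: the shape is more complex than any degree-1 curve, so deg p = 2.
Observable constraints: the x-axis gridline crossings are at x ∈ {-1, 0}; among the integer gridlines, it crosses the y-axis at y ∈ {0, 1}.
Fitting integer coefficients to these (and the overall shape) gives p.

x^2 - 2*y^2 + x + 2*y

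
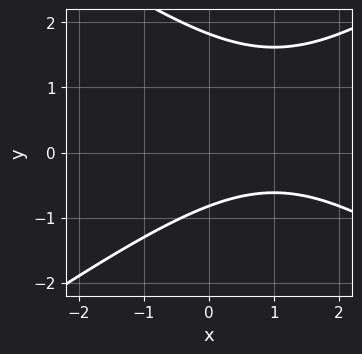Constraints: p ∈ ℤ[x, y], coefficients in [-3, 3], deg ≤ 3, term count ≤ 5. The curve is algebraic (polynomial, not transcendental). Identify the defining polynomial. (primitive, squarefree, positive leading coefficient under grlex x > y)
(a) Degree: a generic line meets the curve in up to 2 points, so deg p = 2.
(b) Observable constraints: the curve avoids every integer x-axis point in the box.
(c) Matching integer coefficients to the picture gives p.

x^2 - 2*y^2 - 2*x + 2*y + 3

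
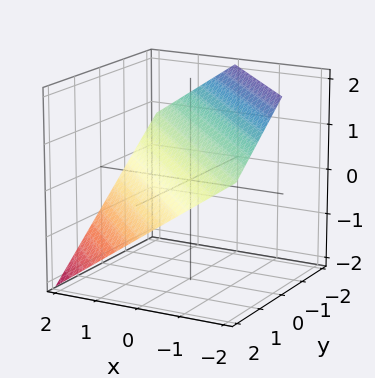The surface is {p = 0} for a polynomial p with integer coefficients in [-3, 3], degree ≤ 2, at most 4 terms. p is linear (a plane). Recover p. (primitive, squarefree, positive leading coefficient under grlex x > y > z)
2*x + 2*y + 3*z - 2

The degree is 1 — the surface is flat (a plane).
Checking where it meets the axes: it crosses the y-axis at the gridline y = 1; it meets the x-axis at x = 1 (among the integer gridlines).
Matching integer coefficients to the picture gives p.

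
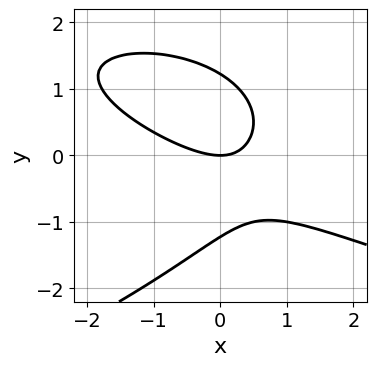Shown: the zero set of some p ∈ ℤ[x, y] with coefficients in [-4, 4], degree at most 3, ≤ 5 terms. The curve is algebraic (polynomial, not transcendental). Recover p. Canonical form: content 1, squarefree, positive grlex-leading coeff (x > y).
(a) deg p = 3.
(b) Reading off the gridlines: it meets the x-axis at x = 0 (among the integer gridlines); it crosses the y-axis at the gridline y = 0.
(c) Together with the visible shape, these determine p as stated.

2*y^3 + 2*x^2 + 3*x*y - 3*y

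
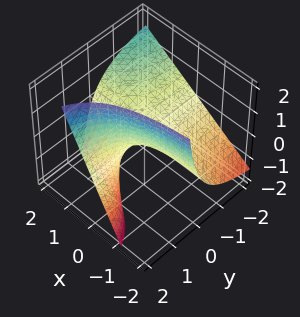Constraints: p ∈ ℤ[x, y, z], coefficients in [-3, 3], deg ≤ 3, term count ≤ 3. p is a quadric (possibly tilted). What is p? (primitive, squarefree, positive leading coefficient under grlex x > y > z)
x*y - y*z + z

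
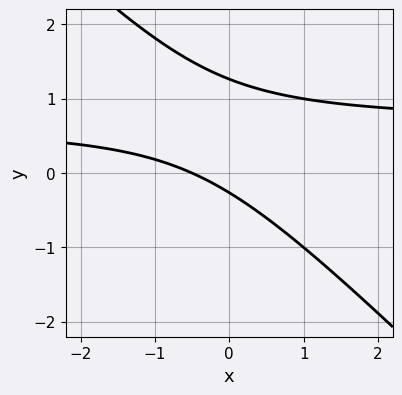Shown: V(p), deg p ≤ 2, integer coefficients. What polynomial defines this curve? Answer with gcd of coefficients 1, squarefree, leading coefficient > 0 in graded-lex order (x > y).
3*x*y + 3*y^2 - 2*x - 3*y - 1

First, deg p = 2. The shape is more complex than any degree-1 curve.
Finally, matching integer coefficients to the picture gives p.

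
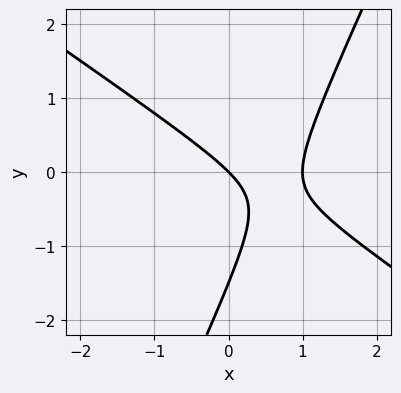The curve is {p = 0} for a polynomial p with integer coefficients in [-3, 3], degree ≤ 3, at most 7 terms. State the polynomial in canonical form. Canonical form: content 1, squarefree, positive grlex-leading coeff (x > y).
3*x^2 + 3*x*y - 2*y^2 - 3*x - 3*y

First, the degree is 2 — the shape is more complex than any degree-1 curve.
Next, observable constraints: among the integer gridlines, it crosses the x-axis at x ∈ {0, 1}; it crosses the y-axis at the gridline y = 0.
Finally, matching integer coefficients to the picture gives p.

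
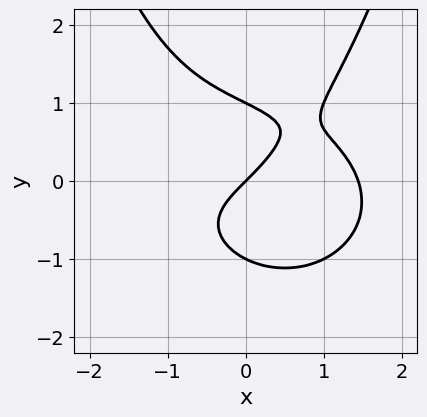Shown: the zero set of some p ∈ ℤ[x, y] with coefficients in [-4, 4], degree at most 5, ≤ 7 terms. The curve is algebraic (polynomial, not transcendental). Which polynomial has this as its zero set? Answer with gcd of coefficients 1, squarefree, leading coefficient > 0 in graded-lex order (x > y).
First, the degree is 4 — a generic line meets the curve in up to 4 points.
Next, from the visible intercepts: it meets the x-axis at x = 0 (among the integer gridlines); among the integer gridlines, it crosses the y-axis at y ∈ {-1, 0, 1}.
Finally, matching integer coefficients to the picture gives p.

x^4 + 2*x^2*y^2 - 3*y^3 - 3*x + 3*y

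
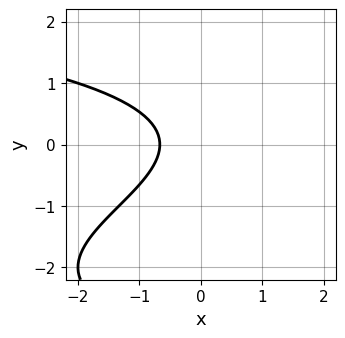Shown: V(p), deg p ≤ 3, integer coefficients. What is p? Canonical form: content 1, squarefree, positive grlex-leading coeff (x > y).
1. Degree: a generic line meets the curve in up to 3 points, so deg p = 3.
2. Reading off the gridlines: no y-intercept at any integer in the box.
3. Fitting integer coefficients to these (and the overall shape) gives p.

y^3 + 3*y^2 + 3*x + 2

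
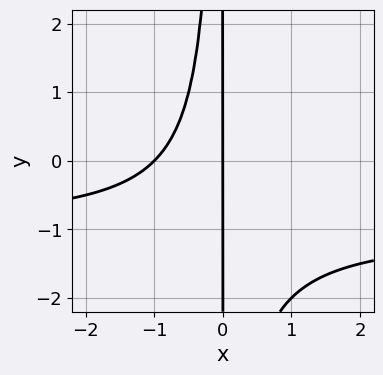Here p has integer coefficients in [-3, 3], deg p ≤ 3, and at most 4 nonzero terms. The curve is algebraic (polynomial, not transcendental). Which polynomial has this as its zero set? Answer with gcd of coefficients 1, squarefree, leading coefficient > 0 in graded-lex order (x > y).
x^2*y + x^2 + x

deg p = 3.
From the visible intercepts: every point of the y-axis in the box is on the curve; among the integer gridlines, it crosses the x-axis at x ∈ {-1, 0}.
Assembling these constraints gives the stated polynomial.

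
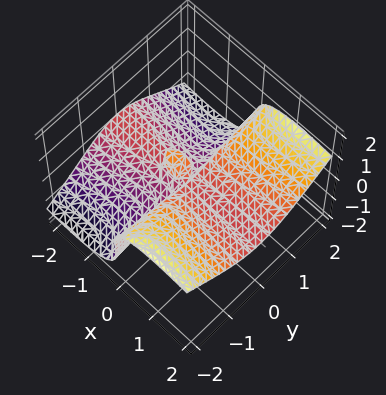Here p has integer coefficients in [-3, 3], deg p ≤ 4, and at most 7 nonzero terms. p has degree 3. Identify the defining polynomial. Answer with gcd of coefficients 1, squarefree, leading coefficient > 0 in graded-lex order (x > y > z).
deg p = 3. A generic line meets the surface in up to 3 points.
Against the integer gridlines: one z-axis crossing is at z = 0; every point of the y-axis in the box is on the surface; the visible x-axis segment lies entirely on the surface.
Fitting integer coefficients to these (and the overall shape) gives p.

3*x^2*z - 3*x*y^2 + 2*x*z^2 + 3*z^3 + 2*x*z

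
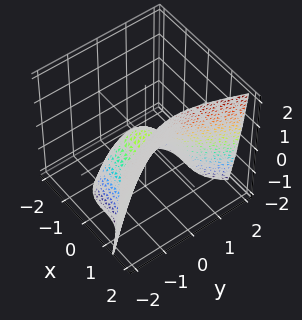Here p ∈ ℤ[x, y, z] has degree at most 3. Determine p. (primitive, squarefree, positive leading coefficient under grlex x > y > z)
x^3 - y^2 - z

(a) Degree: the shape is more complex than any degree-2 surface, so deg p = 3.
(b) Observable constraints: one y-axis crossing is at y = 0; one z-axis crossing is at z = 0.
(c) Together with the visible shape, these determine p as stated.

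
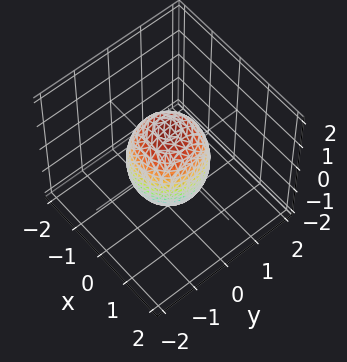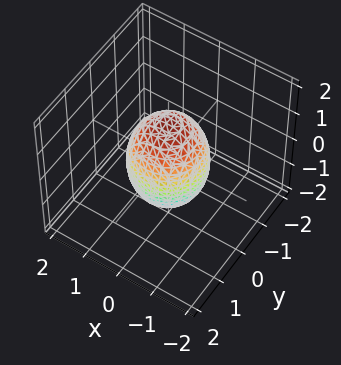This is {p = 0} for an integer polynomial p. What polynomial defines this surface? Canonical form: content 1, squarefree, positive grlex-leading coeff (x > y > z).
2*x^2 + 2*y^2 + z^2 - 2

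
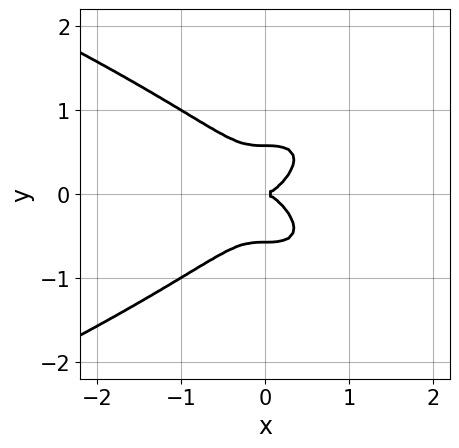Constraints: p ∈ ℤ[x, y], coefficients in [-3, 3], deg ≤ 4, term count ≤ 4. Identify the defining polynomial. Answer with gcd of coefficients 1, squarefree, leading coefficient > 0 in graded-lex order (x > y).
(a) Degree: a generic line meets the curve in up to 4 points, so deg p = 4.
(b) Symmetries: the y ↦ −y reflection is a symmetry, so y appears only in even powers.
(c) From the axis intercepts and sections: one x-axis crossing is at x = 0; one y-axis crossing is at y = 0.
(d) These observations pin down the coefficients.

3*y^4 + 2*x^3 - y^2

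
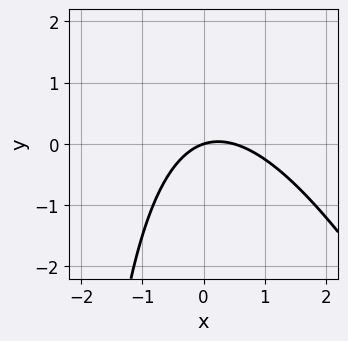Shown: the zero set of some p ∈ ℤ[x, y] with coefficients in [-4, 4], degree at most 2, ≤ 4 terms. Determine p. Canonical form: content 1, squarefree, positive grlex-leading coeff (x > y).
1. deg p = 2. No degree-1 curve has this shape.
2. Checking where it meets the axes: it crosses the x-axis at the gridline x = 0; it crosses the y-axis at the gridline y = 0.
3. Fitting integer coefficients to these (and the overall shape) gives p.

2*x^2 + x*y - x + 3*y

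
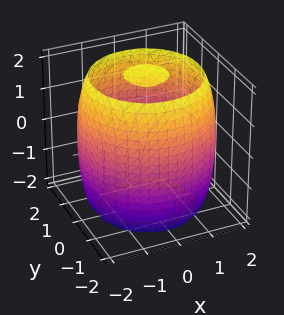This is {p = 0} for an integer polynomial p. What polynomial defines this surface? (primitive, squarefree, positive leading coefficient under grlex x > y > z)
(a) I count 3 distinct pieces. Treating them together as one polynomial.
(b) The degree is 4 — a generic line meets the surface in up to 4 points.
(c) By symmetry, the z-axis is an axis of rotation, so x and y enter only as x² + y².
(d) From the axis intercepts and sections: a circular section at z = -1 has radius between 1 and 2.
(e) The integer polynomial consistent with all of this is the stated p.

x^4 + 2*x^2*y^2 + y^4 - 3*x^2 - 3*y^2 + z^2 - 3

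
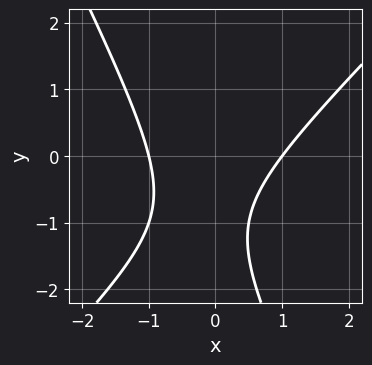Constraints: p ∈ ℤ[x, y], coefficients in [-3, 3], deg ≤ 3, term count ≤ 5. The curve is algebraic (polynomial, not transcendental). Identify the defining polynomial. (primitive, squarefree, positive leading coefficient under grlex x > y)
2*x^2 - x*y - y^2 - 2*y - 2

First, degree: the shape is more complex than any degree-1 curve, so deg p = 2.
Then, from the visible intercepts: the curve avoids every integer y-axis point in the box; the x-axis gridline crossings are at x ∈ {-1, 1}.
Finally, assembling these constraints gives the stated polynomial.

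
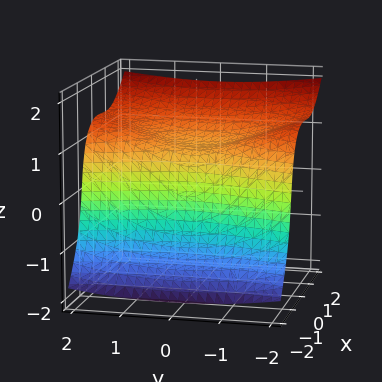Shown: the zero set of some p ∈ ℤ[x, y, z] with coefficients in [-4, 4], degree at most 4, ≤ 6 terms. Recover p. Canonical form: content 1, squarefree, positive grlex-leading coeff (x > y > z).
1. Degree: the shape is more complex than any degree-2 surface, so deg p = 3.
2. Checking where it meets the axes: it misses every integer gridline on the y-axis.
3. Solving for integer coefficients yields p as stated.

3*x^3 - 2*x^2*z - 2*z^3 + y^2 + 1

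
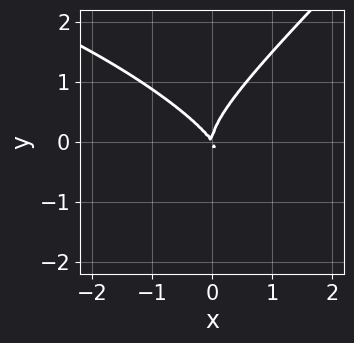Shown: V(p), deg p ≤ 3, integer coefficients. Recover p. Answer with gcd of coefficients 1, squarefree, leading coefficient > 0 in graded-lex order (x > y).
x^3 + 2*x^2*y - 3*y^3 + 3*x^2 + 2*x*y

deg p = 3. A generic line meets the curve in up to 3 points.
Reading off the gridlines: it crosses the x-axis at the gridline x = 0; one y-axis crossing is at y = 0.
These observations pin down the coefficients.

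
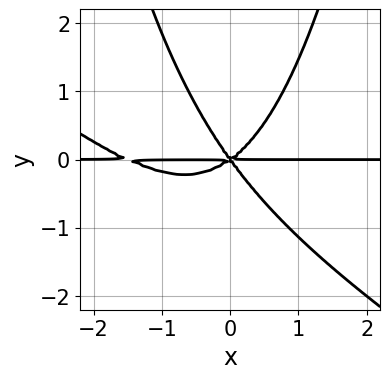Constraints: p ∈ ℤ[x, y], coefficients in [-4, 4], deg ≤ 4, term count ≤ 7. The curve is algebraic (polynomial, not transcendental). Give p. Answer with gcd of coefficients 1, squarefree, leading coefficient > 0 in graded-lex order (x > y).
2*x^3*y + 3*x^2*y^2 + 3*x^2*y - 2*x*y^2 - 3*y^3

Degree: the shape is more complex than any degree-3 curve, so deg p = 4.
From the visible intercepts: every point of the x-axis in the box is on the curve; one y-axis crossing is at y = 0.
Solving for integer coefficients yields p as stated.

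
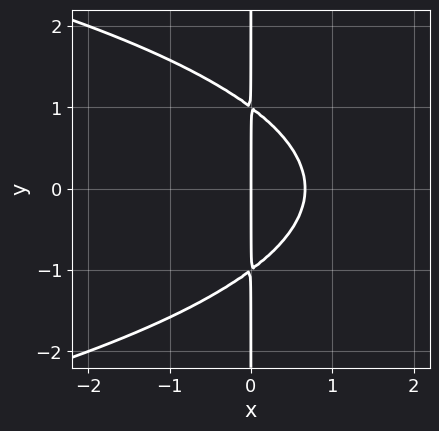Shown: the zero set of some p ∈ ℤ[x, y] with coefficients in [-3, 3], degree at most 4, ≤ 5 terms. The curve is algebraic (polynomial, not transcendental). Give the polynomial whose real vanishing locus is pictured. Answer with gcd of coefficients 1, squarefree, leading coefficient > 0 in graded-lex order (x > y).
2*x*y^2 + 3*x^2 - 2*x

(a) The degree is 3 — no degree-2 curve has this shape.
(b) Symmetries: it's symmetric under y → −y, forcing even powers of y.
(c) Observable constraints: every point of the y-axis in the box is on the curve; one x-axis crossing is at x = 0.
(d) Matching integer coefficients to the picture gives p.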